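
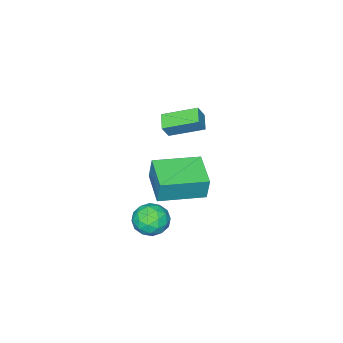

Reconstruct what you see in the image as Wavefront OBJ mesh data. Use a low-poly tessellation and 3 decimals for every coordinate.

v 2.961 3.114 -1.058
v 3.404 3.325 -0.311
v 2.696 1.795 -0.529
v 3.139 2.006 0.218
v 2.354 2.394 0.039
v 2.518 3.21 -0.288
v 3.582 1.91 -0.552
v 3.746 2.726 -0.879
v 3.788 2.581 0.002
v 3.029 2.88 0.367
v 3.071 2.24 -1.207
v 2.312 2.539 -0.842
v 3.206 3.336 -0.731
v 2.894 1.784 -0.109
v 2.433 2.013 -0.214
v 2.693 2.137 0.225
v 2.685 3.268 -0.717
v 2.945 3.392 -0.278
v 2.328 2.844 -0.072
v 3.155 1.728 -0.562
v 3.415 1.852 -0.123
v 3.407 2.983 -1.065
v 3.667 3.107 -0.626
v 3.772 2.276 -0.768
v 3.692 3.022 -0.108
v 3.536 2.246 0.203
v 3.796 2.19 -0.25
v 3.893 2.67 -0.442
v 3.246 3.198 0.107
v 3.09 2.422 0.418
v 2.629 2.651 0.313
v 2.725 3.13 0.12
v 3.471 2.76 0.291
v 3.01 2.698 -1.258
v 2.854 1.922 -0.947
v 3.375 1.99 -0.96
v 3.471 2.469 -1.153
v 2.564 2.874 -1.043
v 2.408 2.098 -0.732
v 2.207 2.45 -0.398
v 2.304 2.93 -0.59
v 2.629 2.36 -1.131
v 0.352 2.749 1.271
v 0.399 2.98 2.479
v 1.281 4.152 0.968
v 1.328 4.383 2.175
v 2.172 1.577 1.425
v 2.219 1.808 2.632
v 3.101 2.98 1.121
v 3.148 3.211 2.329
v -1.88 -1.181 0.25
v -2.464 -1.79 0.59
v -2.918 0.149 0.849
v -3.502 -0.461 1.189
v -1.438 -1.179 1.011
v -2.022 -1.789 1.351
v -2.476 0.15 1.61
v -3.06 -0.459 1.95
f 1 38 17
f 38 12 41
f 17 41 6
f 38 41 17
f 1 17 13
f 17 6 18
f 13 18 2
f 17 18 13
f 1 13 22
f 13 2 23
f 22 23 8
f 13 23 22
f 1 22 34
f 22 8 37
f 34 37 11
f 22 37 34
f 1 34 38
f 34 11 42
f 38 42 12
f 34 42 38
f 2 18 29
f 18 6 32
f 29 32 10
f 18 32 29
f 6 41 19
f 41 12 40
f 19 40 5
f 41 40 19
f 12 42 39
f 42 11 35
f 39 35 3
f 42 35 39
f 11 37 36
f 37 8 24
f 36 24 7
f 37 24 36
f 8 23 28
f 23 2 25
f 28 25 9
f 23 25 28
f 4 30 16
f 30 10 31
f 16 31 5
f 30 31 16
f 4 16 14
f 16 5 15
f 14 15 3
f 16 15 14
f 4 14 21
f 14 3 20
f 21 20 7
f 14 20 21
f 4 21 26
f 21 7 27
f 26 27 9
f 21 27 26
f 4 26 30
f 26 9 33
f 30 33 10
f 26 33 30
f 5 31 19
f 31 10 32
f 19 32 6
f 31 32 19
f 3 15 39
f 15 5 40
f 39 40 12
f 15 40 39
f 7 20 36
f 20 3 35
f 36 35 11
f 20 35 36
f 9 27 28
f 27 7 24
f 28 24 8
f 27 24 28
f 10 33 29
f 33 9 25
f 29 25 2
f 33 25 29
f 44 46 43
f 47 44 43
f 43 46 45
f 45 47 43
f 44 50 46
f 48 44 47
f 48 50 44
f 46 50 45
f 49 47 45
f 45 50 49
f 49 48 47
f 50 48 49
f 52 54 51
f 55 52 51
f 51 54 53
f 53 55 51
f 52 58 54
f 56 52 55
f 56 58 52
f 54 58 53
f 57 55 53
f 53 58 57
f 57 56 55
f 58 56 57



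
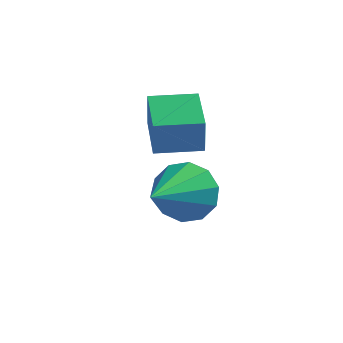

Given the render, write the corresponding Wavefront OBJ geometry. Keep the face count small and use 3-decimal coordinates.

v 1.207 1.251 0.397
v 1.25 1.127 1.257
v 0.738 2.298 0.57
v 0.781 2.174 1.43
v 2.139 1.666 0.41
v 2.182 1.542 1.27
v 1.67 2.713 0.583
v 1.713 2.589 1.443
v 1.597 2.114 -1.199
v 2.013 2.326 -0.599
v 1.323 0.726 -0.521
v 1.568 2.453 -0.519
v 1.134 2.45 -0.699
v 0.877 2.32 -1.07
v 0.895 2.111 -1.49
v 1.181 1.903 -1.799
v 1.626 1.776 -1.879
v 2.06 1.779 -1.7
v 2.317 1.909 -1.329
v 2.299 2.118 -0.909
f 2 4 1
f 5 2 1
f 1 4 3
f 3 5 1
f 2 8 4
f 6 2 5
f 6 8 2
f 4 8 3
f 7 5 3
f 3 8 7
f 7 6 5
f 8 6 7
f 10 9 12
f 10 12 11
f 12 9 13
f 12 13 11
f 13 9 14
f 13 14 11
f 14 9 15
f 14 15 11
f 15 9 16
f 15 16 11
f 16 9 17
f 16 17 11
f 17 9 18
f 17 18 11
f 18 9 19
f 18 19 11
f 19 9 20
f 19 20 11
f 20 9 10
f 20 10 11



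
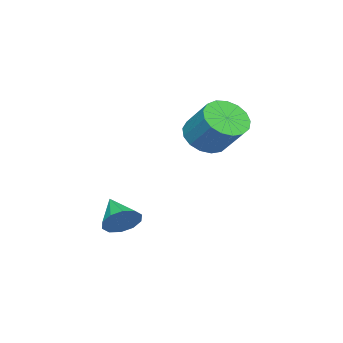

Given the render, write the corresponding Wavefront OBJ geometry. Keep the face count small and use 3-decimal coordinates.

v -0.908 -0.278 0.415
v -0.379 0.281 -0.299
v 0.077 1.497 0.991
v -0.452 0.938 1.705
v -0.843 0.473 -0.316
v -0.387 1.689 0.974
v -1.322 0.493 -0.165
v -0.866 1.709 1.125
v -1.706 0.337 0.119
v -1.25 1.552 1.408
v -1.908 0.039 0.47
v -1.451 1.255 1.76
v -1.88 -0.331 0.809
v -1.424 0.885 2.099
v -1.63 -0.689 1.058
v -1.173 0.527 2.348
v -1.214 -0.952 1.159
v -0.758 0.263 2.449
v -0.728 -1.062 1.09
v -0.272 0.154 2.38
v -0.284 -0.991 0.867
v 0.173 0.224 2.156
v 0.018 -0.757 0.54
v 0.474 0.458 1.829
v 0.107 -0.414 0.184
v 0.563 0.802 1.474
v -0.036 -0.039 -0.119
v 0.42 1.177 1.171
v 2.807 -1.889 -3.407
v 3.146 -1.626 -2.674
v 2.013 -2.971 -2.653
v 2.702 -1.356 -2.754
v 2.299 -1.29 -3.084
v 2.09 -1.453 -3.538
v 2.155 -1.782 -3.941
v 2.469 -2.153 -4.141
v 2.913 -2.423 -4.061
v 3.316 -2.489 -3.731
v 3.525 -2.326 -3.277
v 3.46 -1.996 -2.873
f 2 1 5
f 2 5 3
f 3 5 6
f 3 6 4
f 5 1 7
f 5 7 6
f 6 7 8
f 6 8 4
f 7 1 9
f 7 9 8
f 8 9 10
f 8 10 4
f 9 1 11
f 9 11 10
f 10 11 12
f 10 12 4
f 11 1 13
f 11 13 12
f 12 13 14
f 12 14 4
f 13 1 15
f 13 15 14
f 14 15 16
f 14 16 4
f 15 1 17
f 15 17 16
f 16 17 18
f 16 18 4
f 17 1 19
f 17 19 18
f 18 19 20
f 18 20 4
f 19 1 21
f 19 21 20
f 20 21 22
f 20 22 4
f 21 1 23
f 21 23 22
f 22 23 24
f 22 24 4
f 23 1 25
f 23 25 24
f 24 25 26
f 24 26 4
f 25 1 27
f 25 27 26
f 26 27 28
f 26 28 4
f 27 1 2
f 27 2 28
f 28 2 3
f 28 3 4
f 30 29 32
f 30 32 31
f 32 29 33
f 32 33 31
f 33 29 34
f 33 34 31
f 34 29 35
f 34 35 31
f 35 29 36
f 35 36 31
f 36 29 37
f 36 37 31
f 37 29 38
f 37 38 31
f 38 29 39
f 38 39 31
f 39 29 40
f 39 40 31
f 40 29 30
f 40 30 31



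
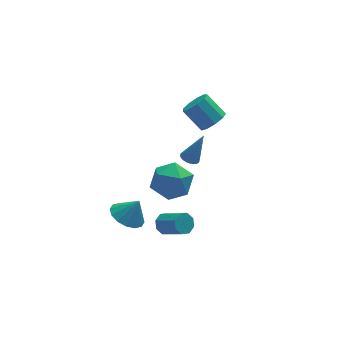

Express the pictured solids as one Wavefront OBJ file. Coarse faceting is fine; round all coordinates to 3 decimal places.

v 1.485 2.508 -1.545
v 1.981 2.332 -1.762
v 2.255 2.492 0.225
v 2.006 2.553 -1.771
v 1.952 2.767 -1.746
v 1.826 2.941 -1.689
v 1.649 3.05 -1.611
v 1.446 3.077 -1.523
v 1.25 3.017 -1.438
v 1.089 2.879 -1.369
v 0.989 2.685 -1.327
v 0.964 2.464 -1.318
v 1.018 2.25 -1.344
v 1.143 2.075 -1.4
v 1.321 1.967 -1.479
v 1.523 1.94 -1.567
v 1.72 2 -1.652
v 1.881 2.138 -1.721
v 2.667 2.132 1.665
v 3.05 1.691 2.283
v 2.295 2.568 3.374
v 1.913 3.008 2.755
v 3.374 2.151 2.137
v 2.619 3.028 3.228
v 3.367 2.602 1.77
v 2.612 3.479 2.861
v 3.033 2.833 1.354
v 2.279 3.71 2.444
v 2.528 2.735 1.083
v 1.773 3.612 2.173
v 2.088 2.355 1.084
v 1.334 3.232 2.175
v 1.919 1.87 1.357
v 1.165 2.747 2.447
v 2.1 1.508 1.774
v 1.346 2.385 2.864
v 2.547 1.437 2.14
v 1.792 2.314 3.23
v -1.731 -3.169 -0.757
v -1.228 -3.192 -1.168
v -0.547 -4.274 -0.274
v -1.049 -4.251 0.137
v -1.164 -2.855 -0.808
v -0.483 -3.937 0.086
v -1.432 -2.701 -0.418
v -0.751 -3.783 0.476
v -1.875 -2.822 -0.227
v -1.194 -3.904 0.667
v -2.233 -3.146 -0.346
v -1.552 -4.228 0.548
v -2.297 -3.483 -0.706
v -1.616 -4.565 0.188
v -2.029 -3.637 -1.096
v -1.348 -4.719 -0.202
v -1.586 -3.516 -1.287
v -0.905 -4.598 -0.393
v -1.839 -3.238 2.786
v -0.962 -3.045 3.596
v -2.298 -4.915 3.684
v -1.421 -4.722 4.494
v -2.405 -4.019 4.488
v -2.121 -2.983 3.934
v -1.139 -4.977 3.346
v -0.855 -3.941 2.792
v -0.529 -4.12 3.942
v -1.312 -3.527 4.648
v -1.948 -4.433 2.632
v -2.731 -3.84 3.338
v -3.125 -1.046 -1.749
v -2.42 -0.402 -2.107
v -2.475 -1.114 -0.591
v -2.786 -0.094 -1.884
v -3.242 -0.041 -1.625
v -3.668 -0.257 -1.398
v -3.948 -0.685 -1.266
v -4.007 -1.209 -1.263
v -3.83 -1.69 -1.391
v -3.465 -1.999 -1.614
v -3.008 -2.052 -1.874
v -2.583 -1.836 -2.1
v -2.303 -1.408 -2.232
v -2.243 -0.883 -2.235
f 2 1 4
f 2 4 3
f 4 1 5
f 4 5 3
f 5 1 6
f 5 6 3
f 6 1 7
f 6 7 3
f 7 1 8
f 7 8 3
f 8 1 9
f 8 9 3
f 9 1 10
f 9 10 3
f 10 1 11
f 10 11 3
f 11 1 12
f 11 12 3
f 12 1 13
f 12 13 3
f 13 1 14
f 13 14 3
f 14 1 15
f 14 15 3
f 15 1 16
f 15 16 3
f 16 1 17
f 16 17 3
f 17 1 18
f 17 18 3
f 18 1 2
f 18 2 3
f 20 19 23
f 20 23 21
f 21 23 24
f 21 24 22
f 23 19 25
f 23 25 24
f 24 25 26
f 24 26 22
f 25 19 27
f 25 27 26
f 26 27 28
f 26 28 22
f 27 19 29
f 27 29 28
f 28 29 30
f 28 30 22
f 29 19 31
f 29 31 30
f 30 31 32
f 30 32 22
f 31 19 33
f 31 33 32
f 32 33 34
f 32 34 22
f 33 19 35
f 33 35 34
f 34 35 36
f 34 36 22
f 35 19 37
f 35 37 36
f 36 37 38
f 36 38 22
f 37 19 20
f 37 20 38
f 38 20 21
f 38 21 22
f 40 39 43
f 40 43 41
f 41 43 44
f 41 44 42
f 43 39 45
f 43 45 44
f 44 45 46
f 44 46 42
f 45 39 47
f 45 47 46
f 46 47 48
f 46 48 42
f 47 39 49
f 47 49 48
f 48 49 50
f 48 50 42
f 49 39 51
f 49 51 50
f 50 51 52
f 50 52 42
f 51 39 53
f 51 53 52
f 52 53 54
f 52 54 42
f 53 39 55
f 53 55 54
f 54 55 56
f 54 56 42
f 55 39 40
f 55 40 56
f 56 40 41
f 56 41 42
f 57 68 62
f 57 62 58
f 57 58 64
f 57 64 67
f 57 67 68
f 58 62 66
f 62 68 61
f 68 67 59
f 67 64 63
f 64 58 65
f 60 66 61
f 60 61 59
f 60 59 63
f 60 63 65
f 60 65 66
f 61 66 62
f 59 61 68
f 63 59 67
f 65 63 64
f 66 65 58
f 70 69 72
f 70 72 71
f 72 69 73
f 72 73 71
f 73 69 74
f 73 74 71
f 74 69 75
f 74 75 71
f 75 69 76
f 75 76 71
f 76 69 77
f 76 77 71
f 77 69 78
f 77 78 71
f 78 69 79
f 78 79 71
f 79 69 80
f 79 80 71
f 80 69 81
f 80 81 71
f 81 69 82
f 81 82 71
f 82 69 70
f 82 70 71



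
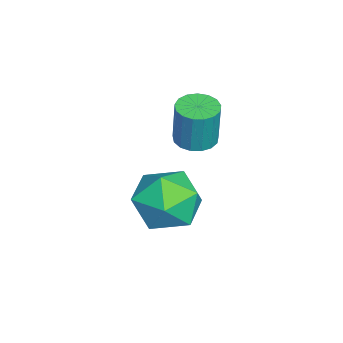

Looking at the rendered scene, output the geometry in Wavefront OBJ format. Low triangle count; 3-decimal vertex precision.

v -1.224 2.695 -0.763
v -0.476 2.648 0.172
v -0.984 0.792 -1.052
v -0.236 0.745 -0.117
v -1.404 0.948 0.06
v -1.552 2.124 0.238
v 0.092 1.316 -1.118
v -0.056 2.492 -0.94
v 0.338 1.795 -0.048
v -0.587 1.568 0.681
v -0.873 1.872 -1.561
v -1.798 1.645 -0.832
v -1.665 2.45 1.681
v -1.228 2.952 1.605
v -1.058 3.033 3.124
v -1.495 2.53 3.199
v -1.512 3.1 1.629
v -1.342 3.181 3.147
v -1.83 3.099 1.665
v -1.661 3.179 3.183
v -2.111 2.949 1.704
v -1.941 3.03 3.222
v -2.29 2.685 1.738
v -2.12 2.766 3.256
v -2.325 2.367 1.759
v -2.155 2.447 3.277
v -2.209 2.068 1.762
v -2.04 2.148 3.28
v -1.969 1.856 1.746
v -1.799 1.937 3.265
v -1.659 1.781 1.716
v -1.489 1.861 3.234
v -1.35 1.858 1.677
v -1.18 1.939 3.196
v -1.113 2.071 1.639
v -0.944 2.152 3.158
v -1.003 2.371 1.611
v -0.833 2.452 3.129
v -1.044 2.689 1.599
v -0.875 2.77 3.117
f 1 12 6
f 1 6 2
f 1 2 8
f 1 8 11
f 1 11 12
f 2 6 10
f 6 12 5
f 12 11 3
f 11 8 7
f 8 2 9
f 4 10 5
f 4 5 3
f 4 3 7
f 4 7 9
f 4 9 10
f 5 10 6
f 3 5 12
f 7 3 11
f 9 7 8
f 10 9 2
f 14 13 17
f 14 17 15
f 15 17 18
f 15 18 16
f 17 13 19
f 17 19 18
f 18 19 20
f 18 20 16
f 19 13 21
f 19 21 20
f 20 21 22
f 20 22 16
f 21 13 23
f 21 23 22
f 22 23 24
f 22 24 16
f 23 13 25
f 23 25 24
f 24 25 26
f 24 26 16
f 25 13 27
f 25 27 26
f 26 27 28
f 26 28 16
f 27 13 29
f 27 29 28
f 28 29 30
f 28 30 16
f 29 13 31
f 29 31 30
f 30 31 32
f 30 32 16
f 31 13 33
f 31 33 32
f 32 33 34
f 32 34 16
f 33 13 35
f 33 35 34
f 34 35 36
f 34 36 16
f 35 13 37
f 35 37 36
f 36 37 38
f 36 38 16
f 37 13 39
f 37 39 38
f 38 39 40
f 38 40 16
f 39 13 14
f 39 14 40
f 40 14 15
f 40 15 16



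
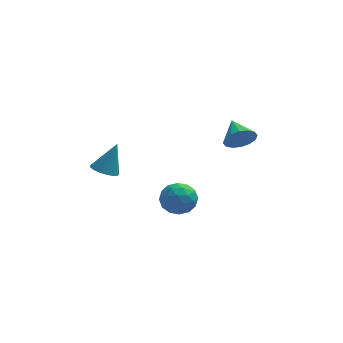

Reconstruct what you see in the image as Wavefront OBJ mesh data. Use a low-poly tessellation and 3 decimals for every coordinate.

v -3.785 -3.765 2.852
v -3.313 -4.423 2.879
v -3.115 -3.215 4.508
v -3.092 -4.158 2.702
v -3.031 -3.803 2.559
v -3.142 -3.439 2.483
v -3.4 -3.15 2.492
v -3.747 -3.002 2.583
v -4.102 -3.029 2.735
v -4.385 -3.225 2.914
v -4.53 -3.544 3.079
v -4.505 -3.914 3.192
v -4.314 -4.25 3.227
v -4.003 -4.475 3.175
v -3.641 -4.537 3.05
v 0.147 -0.048 -1.23
v 0.741 -0.515 -2.049
v -0.521 -1.665 -0.791
v 0.073 -2.132 -1.61
v 0.59 -1.718 -0.714
v 1.003 -0.719 -0.985
v -0.783 -1.461 -1.855
v -0.37 -0.462 -2.126
v 0.166 -1.389 -2.436
v 1.014 -1.548 -1.73
v -0.794 -0.632 -1.11
v 0.054 -0.791 -0.404
v 0.502 -0.14 -1.678
v -0.282 -2.04 -1.162
v 0.022 -1.797 -0.635
v 0.37 -2.072 -1.117
v 0.656 -0.259 -1.052
v 1.005 -0.534 -1.534
v 0.917 -1.241 -0.749
v -0.785 -1.646 -1.306
v -0.436 -1.921 -1.788
v -0.15 -0.108 -1.723
v 0.198 -0.383 -2.205
v -0.697 -0.939 -2.091
v 0.514 -0.928 -2.387
v 0.121 -1.878 -2.129
v -0.382 -1.484 -2.273
v -0.139 -0.896 -2.432
v 1.012 -1.021 -1.972
v 0.62 -1.971 -1.714
v 0.924 -1.728 -1.187
v 1.166 -1.141 -1.347
v 0.675 -1.534 -2.199
v -0.4 -0.209 -1.126
v -0.792 -1.159 -0.868
v -0.946 -1.039 -1.493
v -0.704 -0.452 -1.653
v 0.099 -0.302 -0.711
v -0.294 -1.252 -0.453
v 0.359 -1.284 -0.408
v 0.602 -0.696 -0.567
v -0.455 -0.646 -0.641
v 3.532 1.319 1.717
v 4.079 1.761 1.02
v 3.128 2.741 2.303
v 3.612 1.714 0.813
v 3.125 1.561 0.848
v 2.746 1.343 1.116
v 2.578 1.119 1.545
v 2.665 0.948 2.02
v 2.985 0.877 2.414
v 3.452 0.924 2.622
v 3.939 1.077 2.587
v 4.318 1.295 2.319
v 4.486 1.519 1.89
v 4.399 1.69 1.414
f 2 1 4
f 2 4 3
f 4 1 5
f 4 5 3
f 5 1 6
f 5 6 3
f 6 1 7
f 6 7 3
f 7 1 8
f 7 8 3
f 8 1 9
f 8 9 3
f 9 1 10
f 9 10 3
f 10 1 11
f 10 11 3
f 11 1 12
f 11 12 3
f 12 1 13
f 12 13 3
f 13 1 14
f 13 14 3
f 14 1 15
f 14 15 3
f 15 1 2
f 15 2 3
f 16 53 32
f 53 27 56
f 32 56 21
f 53 56 32
f 16 32 28
f 32 21 33
f 28 33 17
f 32 33 28
f 16 28 37
f 28 17 38
f 37 38 23
f 28 38 37
f 16 37 49
f 37 23 52
f 49 52 26
f 37 52 49
f 16 49 53
f 49 26 57
f 53 57 27
f 49 57 53
f 17 33 44
f 33 21 47
f 44 47 25
f 33 47 44
f 21 56 34
f 56 27 55
f 34 55 20
f 56 55 34
f 27 57 54
f 57 26 50
f 54 50 18
f 57 50 54
f 26 52 51
f 52 23 39
f 51 39 22
f 52 39 51
f 23 38 43
f 38 17 40
f 43 40 24
f 38 40 43
f 19 45 31
f 45 25 46
f 31 46 20
f 45 46 31
f 19 31 29
f 31 20 30
f 29 30 18
f 31 30 29
f 19 29 36
f 29 18 35
f 36 35 22
f 29 35 36
f 19 36 41
f 36 22 42
f 41 42 24
f 36 42 41
f 19 41 45
f 41 24 48
f 45 48 25
f 41 48 45
f 20 46 34
f 46 25 47
f 34 47 21
f 46 47 34
f 18 30 54
f 30 20 55
f 54 55 27
f 30 55 54
f 22 35 51
f 35 18 50
f 51 50 26
f 35 50 51
f 24 42 43
f 42 22 39
f 43 39 23
f 42 39 43
f 25 48 44
f 48 24 40
f 44 40 17
f 48 40 44
f 59 58 61
f 59 61 60
f 61 58 62
f 61 62 60
f 62 58 63
f 62 63 60
f 63 58 64
f 63 64 60
f 64 58 65
f 64 65 60
f 65 58 66
f 65 66 60
f 66 58 67
f 66 67 60
f 67 58 68
f 67 68 60
f 68 58 69
f 68 69 60
f 69 58 70
f 69 70 60
f 70 58 71
f 70 71 60
f 71 58 59
f 71 59 60



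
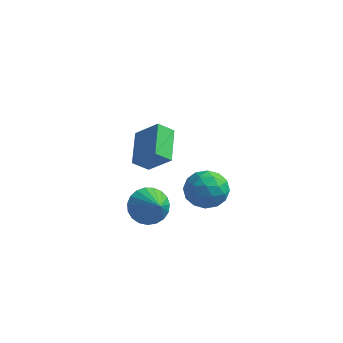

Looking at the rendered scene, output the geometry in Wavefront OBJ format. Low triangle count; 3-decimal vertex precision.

v -1.417 -4.457 2.075
v -0.416 -4.512 2.964
v -1.913 -3.034 2.723
v -0.912 -3.089 3.612
v -0.908 -4.031 1.528
v 0.093 -4.086 2.417
v -1.404 -2.608 2.176
v -0.403 -2.663 3.065
v -1.506 -2.737 -1.843
v -0.832 -2.128 -1.991
v -0.654 -3.483 -1.037
v -1.002 -1.985 -1.68
v -1.258 -1.972 -1.396
v -1.558 -2.091 -1.19
v -1.848 -2.322 -1.097
v -2.079 -2.624 -1.132
v -2.212 -2.947 -1.291
v -2.222 -3.232 -1.545
v -2.108 -3.433 -1.851
v -1.89 -3.512 -2.155
v -1.606 -3.458 -2.405
v -1.305 -3.279 -2.558
v -1.038 -3.007 -2.588
v -0.852 -2.687 -2.488
v -0.78 -2.376 -2.277
v -0.331 0.735 -2.051
v 0.279 0.508 -2.836
v -0.319 -0.848 -1.584
v 0.291 -1.075 -2.369
v 0.645 -0.515 -1.594
v 0.638 0.463 -1.883
v -0.678 -0.803 -2.537
v -0.685 0.175 -2.826
v 0.064 -0.443 -3.137
v 0.882 -0.265 -2.554
v -0.922 -0.075 -1.866
v -0.104 0.103 -1.283
v -0.027 0.76 -2.485
v -0.013 -1.1 -1.935
v 0.195 -0.771 -1.48
v 0.554 -0.905 -1.941
v 0.184 0.734 -1.924
v 0.542 0.601 -2.386
v 0.758 -0 -1.656
v -0.582 -0.941 -2.034
v -0.224 -1.074 -2.496
v -0.594 0.565 -2.479
v -0.235 0.431 -2.94
v -0.798 -0.34 -2.764
v 0.205 0.068 -3.123
v 0.212 -0.862 -2.848
v -0.357 -0.703 -2.947
v -0.361 -0.128 -3.117
v 0.686 0.173 -2.78
v 0.693 -0.758 -2.506
v 0.901 -0.428 -2.05
v 0.897 0.147 -2.22
v 0.56 -0.386 -2.957
v -0.733 0.418 -1.914
v -0.726 -0.513 -1.64
v -0.937 -0.487 -2.2
v -0.941 0.088 -2.37
v -0.252 0.522 -1.572
v -0.245 -0.408 -1.297
v 0.321 -0.212 -1.303
v 0.317 0.363 -1.473
v -0.6 0.046 -1.463
f 2 4 1
f 5 2 1
f 1 4 3
f 3 5 1
f 2 8 4
f 6 2 5
f 6 8 2
f 4 8 3
f 7 5 3
f 3 8 7
f 7 6 5
f 8 6 7
f 10 9 12
f 10 12 11
f 12 9 13
f 12 13 11
f 13 9 14
f 13 14 11
f 14 9 15
f 14 15 11
f 15 9 16
f 15 16 11
f 16 9 17
f 16 17 11
f 17 9 18
f 17 18 11
f 18 9 19
f 18 19 11
f 19 9 20
f 19 20 11
f 20 9 21
f 20 21 11
f 21 9 22
f 21 22 11
f 22 9 23
f 22 23 11
f 23 9 24
f 23 24 11
f 24 9 25
f 24 25 11
f 25 9 10
f 25 10 11
f 26 63 42
f 63 37 66
f 42 66 31
f 63 66 42
f 26 42 38
f 42 31 43
f 38 43 27
f 42 43 38
f 26 38 47
f 38 27 48
f 47 48 33
f 38 48 47
f 26 47 59
f 47 33 62
f 59 62 36
f 47 62 59
f 26 59 63
f 59 36 67
f 63 67 37
f 59 67 63
f 27 43 54
f 43 31 57
f 54 57 35
f 43 57 54
f 31 66 44
f 66 37 65
f 44 65 30
f 66 65 44
f 37 67 64
f 67 36 60
f 64 60 28
f 67 60 64
f 36 62 61
f 62 33 49
f 61 49 32
f 62 49 61
f 33 48 53
f 48 27 50
f 53 50 34
f 48 50 53
f 29 55 41
f 55 35 56
f 41 56 30
f 55 56 41
f 29 41 39
f 41 30 40
f 39 40 28
f 41 40 39
f 29 39 46
f 39 28 45
f 46 45 32
f 39 45 46
f 29 46 51
f 46 32 52
f 51 52 34
f 46 52 51
f 29 51 55
f 51 34 58
f 55 58 35
f 51 58 55
f 30 56 44
f 56 35 57
f 44 57 31
f 56 57 44
f 28 40 64
f 40 30 65
f 64 65 37
f 40 65 64
f 32 45 61
f 45 28 60
f 61 60 36
f 45 60 61
f 34 52 53
f 52 32 49
f 53 49 33
f 52 49 53
f 35 58 54
f 58 34 50
f 54 50 27
f 58 50 54



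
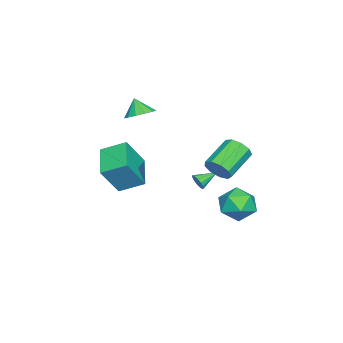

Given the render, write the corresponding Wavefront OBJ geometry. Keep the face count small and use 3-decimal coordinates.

v -1.077 -2.964 -2.01
v -2.956 -3.684 -1.309
v -1.369 -1.529 -1.319
v -3.248 -2.248 -0.618
v -0.132 -3.652 -0.182
v -2.011 -4.371 0.519
v -0.424 -2.216 0.509
v -2.303 -2.936 1.21
v -3.68 -2.632 2.75
v -2.817 -2.597 3.094
v -4.06 -3.128 3.75
v -3.048 -2.147 3.229
v -3.48 -1.851 3.213
v -3.976 -1.802 3.049
v -4.377 -2.017 2.79
v -4.558 -2.427 2.519
v -4.46 -2.902 2.32
v -4.114 -3.291 2.258
v -3.631 -3.471 2.352
v -3.163 -3.384 2.572
v -2.86 -3.058 2.849
v 0.822 3.284 1.832
v 1.279 3.584 2.483
v -0.385 4.176 3.379
v -0.842 3.876 2.728
v 1.21 3.998 2.081
v -0.454 4.59 2.976
v 0.959 4.078 1.562
v -0.705 4.67 2.458
v 0.644 3.787 1.17
v -1.02 4.378 2.066
v 0.412 3.26 1.088
v -1.251 3.852 1.983
v 0.372 2.744 1.354
v -1.291 3.336 2.249
v 0.542 2.481 1.844
v -1.121 3.073 2.739
v 0.843 2.594 2.328
v -0.82 3.186 3.224
v 1.134 3.03 2.581
v -0.53 3.621 3.476
v -2.059 1.246 -1.04
v -1.744 1.342 -0.6
v -2.921 2.054 -0.6
v -1.66 1.549 -0.814
v -1.702 1.66 -1.1
v -1.858 1.64 -1.368
v -2.078 1.495 -1.531
v -2.291 1.27 -1.538
v -2.432 1.039 -1.388
v -2.454 0.873 -1.127
v -2.35 0.826 -0.838
v -2.155 0.912 -0.614
v -1.929 1.105 -0.525
v -2.129 4.583 -2.712
v -1.622 3.721 -3.392
v -2.778 3.219 -1.468
v -2.271 2.357 -2.148
v -1.574 3.127 -1.528
v -1.173 3.97 -2.297
v -3.227 2.97 -2.563
v -2.826 3.813 -3.332
v -2.301 2.724 -3.3
v -1.279 2.821 -2.66
v -3.121 4.119 -2.2
v -2.099 4.216 -1.56
f 2 4 1
f 5 2 1
f 1 4 3
f 3 5 1
f 2 8 4
f 6 2 5
f 6 8 2
f 4 8 3
f 7 5 3
f 3 8 7
f 7 6 5
f 8 6 7
f 10 9 12
f 10 12 11
f 12 9 13
f 12 13 11
f 13 9 14
f 13 14 11
f 14 9 15
f 14 15 11
f 15 9 16
f 15 16 11
f 16 9 17
f 16 17 11
f 17 9 18
f 17 18 11
f 18 9 19
f 18 19 11
f 19 9 20
f 19 20 11
f 20 9 21
f 20 21 11
f 21 9 10
f 21 10 11
f 23 22 26
f 23 26 24
f 24 26 27
f 24 27 25
f 26 22 28
f 26 28 27
f 27 28 29
f 27 29 25
f 28 22 30
f 28 30 29
f 29 30 31
f 29 31 25
f 30 22 32
f 30 32 31
f 31 32 33
f 31 33 25
f 32 22 34
f 32 34 33
f 33 34 35
f 33 35 25
f 34 22 36
f 34 36 35
f 35 36 37
f 35 37 25
f 36 22 38
f 36 38 37
f 37 38 39
f 37 39 25
f 38 22 40
f 38 40 39
f 39 40 41
f 39 41 25
f 40 22 23
f 40 23 41
f 41 23 24
f 41 24 25
f 43 42 45
f 43 45 44
f 45 42 46
f 45 46 44
f 46 42 47
f 46 47 44
f 47 42 48
f 47 48 44
f 48 42 49
f 48 49 44
f 49 42 50
f 49 50 44
f 50 42 51
f 50 51 44
f 51 42 52
f 51 52 44
f 52 42 53
f 52 53 44
f 53 42 54
f 53 54 44
f 54 42 43
f 54 43 44
f 55 66 60
f 55 60 56
f 55 56 62
f 55 62 65
f 55 65 66
f 56 60 64
f 60 66 59
f 66 65 57
f 65 62 61
f 62 56 63
f 58 64 59
f 58 59 57
f 58 57 61
f 58 61 63
f 58 63 64
f 59 64 60
f 57 59 66
f 61 57 65
f 63 61 62
f 64 63 56



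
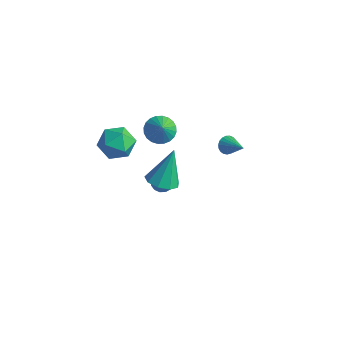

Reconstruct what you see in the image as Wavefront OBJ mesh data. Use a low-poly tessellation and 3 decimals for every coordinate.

v -1.319 -0.056 -3.545
v -0.857 0.262 -3.65
v -0.38 -0.107 -2.659
v -0.841 -0.424 -2.555
v -1.038 0.438 -3.497
v -0.56 0.069 -2.506
v -1.294 0.482 -3.357
v -0.816 0.113 -2.366
v -1.556 0.382 -3.268
v -1.079 0.013 -2.277
v -1.756 0.165 -3.253
v -1.278 -0.204 -2.262
v -1.838 -0.112 -3.316
v -1.36 -0.481 -2.326
v -1.78 -0.373 -3.441
v -1.303 -0.742 -2.45
v -1.6 -0.549 -3.594
v -1.122 -0.918 -2.603
v -1.344 -0.593 -3.734
v -0.866 -0.962 -2.743
v -1.081 -0.493 -3.823
v -0.604 -0.862 -2.832
v -0.882 -0.276 -3.838
v -0.404 -0.645 -2.847
v -0.8 0.001 -3.774
v -0.322 -0.368 -2.784
v -3.185 -1.839 0.573
v -2.559 -1.388 1.24
v -2.041 -2.992 0.28
v -1.415 -2.541 0.947
v -2.259 -3.01 1.276
v -2.966 -2.298 1.457
v -1.634 -2.082 0.063
v -2.341 -1.37 0.244
v -1.601 -1.538 0.925
v -1.987 -2.112 1.675
v -2.613 -2.268 -0.155
v -2.999 -2.842 0.595
v 1.679 -3.328 1.464
v 2.445 -3.64 1.61
v 1.681 -2.492 3.236
v 2.487 -3.122 1.365
v 2.151 -2.7 1.167
v 1.594 -2.573 1.107
v 1.077 -2.799 1.214
v 0.841 -3.273 1.438
v 0.998 -3.773 1.674
v 1.473 -4.065 1.812
v 2.045 -4.012 1.786
v -2.29 0.875 -0.529
v -1.732 0.555 -1.037
v -1.73 0.425 0.369
v -1.603 0.841 -0.975
v -1.579 1.132 -0.844
v -1.663 1.384 -0.666
v -1.842 1.558 -0.467
v -2.09 1.629 -0.277
v -2.368 1.584 -0.125
v -2.635 1.432 -0.035
v -2.849 1.194 -0.02
v -2.978 0.908 -0.083
v -3.002 0.617 -0.213
v -2.918 0.365 -0.392
v -2.739 0.191 -0.591
v -2.491 0.121 -0.781
v -2.213 0.165 -0.933
v -1.946 0.318 -1.023
v 3.382 -0.71 3.433
v 3.584 -0.96 3.036
v 4.498 -0.91 4.127
v 3.643 -0.76 2.998
v 3.658 -0.552 3.034
v 3.625 -0.371 3.14
v 3.549 -0.248 3.296
v 3.445 -0.206 3.476
v 3.33 -0.251 3.648
v 3.224 -0.375 3.783
v 3.145 -0.557 3.858
v 3.107 -0.766 3.859
v 3.116 -0.965 3.786
v 3.172 -1.12 3.652
v 3.264 -1.204 3.481
v 3.376 -1.203 3.301
v 3.489 -1.116 3.143
f 2 1 5
f 2 5 3
f 3 5 6
f 3 6 4
f 5 1 7
f 5 7 6
f 6 7 8
f 6 8 4
f 7 1 9
f 7 9 8
f 8 9 10
f 8 10 4
f 9 1 11
f 9 11 10
f 10 11 12
f 10 12 4
f 11 1 13
f 11 13 12
f 12 13 14
f 12 14 4
f 13 1 15
f 13 15 14
f 14 15 16
f 14 16 4
f 15 1 17
f 15 17 16
f 16 17 18
f 16 18 4
f 17 1 19
f 17 19 18
f 18 19 20
f 18 20 4
f 19 1 21
f 19 21 20
f 20 21 22
f 20 22 4
f 21 1 23
f 21 23 22
f 22 23 24
f 22 24 4
f 23 1 25
f 23 25 24
f 24 25 26
f 24 26 4
f 25 1 2
f 25 2 26
f 26 2 3
f 26 3 4
f 27 38 32
f 27 32 28
f 27 28 34
f 27 34 37
f 27 37 38
f 28 32 36
f 32 38 31
f 38 37 29
f 37 34 33
f 34 28 35
f 30 36 31
f 30 31 29
f 30 29 33
f 30 33 35
f 30 35 36
f 31 36 32
f 29 31 38
f 33 29 37
f 35 33 34
f 36 35 28
f 40 39 42
f 40 42 41
f 42 39 43
f 42 43 41
f 43 39 44
f 43 44 41
f 44 39 45
f 44 45 41
f 45 39 46
f 45 46 41
f 46 39 47
f 46 47 41
f 47 39 48
f 47 48 41
f 48 39 49
f 48 49 41
f 49 39 40
f 49 40 41
f 51 50 53
f 51 53 52
f 53 50 54
f 53 54 52
f 54 50 55
f 54 55 52
f 55 50 56
f 55 56 52
f 56 50 57
f 56 57 52
f 57 50 58
f 57 58 52
f 58 50 59
f 58 59 52
f 59 50 60
f 59 60 52
f 60 50 61
f 60 61 52
f 61 50 62
f 61 62 52
f 62 50 63
f 62 63 52
f 63 50 64
f 63 64 52
f 64 50 65
f 64 65 52
f 65 50 66
f 65 66 52
f 66 50 67
f 66 67 52
f 67 50 51
f 67 51 52
f 69 68 71
f 69 71 70
f 71 68 72
f 71 72 70
f 72 68 73
f 72 73 70
f 73 68 74
f 73 74 70
f 74 68 75
f 74 75 70
f 75 68 76
f 75 76 70
f 76 68 77
f 76 77 70
f 77 68 78
f 77 78 70
f 78 68 79
f 78 79 70
f 79 68 80
f 79 80 70
f 80 68 81
f 80 81 70
f 81 68 82
f 81 82 70
f 82 68 83
f 82 83 70
f 83 68 84
f 83 84 70
f 84 68 69
f 84 69 70



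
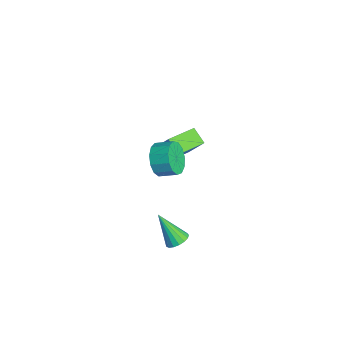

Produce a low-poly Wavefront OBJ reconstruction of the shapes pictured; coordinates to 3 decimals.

v 1.991 -0.932 3.157
v 2.3 -1.455 3.964
v 2.757 -0.592 4.349
v 2.449 -0.068 3.543
v 2.714 -1.501 3.575
v 3.171 -0.637 3.961
v 2.898 -1.365 3.054
v 3.355 -0.502 3.44
v 2.794 -1.092 2.566
v 3.251 -0.229 2.951
v 2.436 -0.768 2.265
v 2.893 0.095 2.65
v 1.936 -0.496 2.248
v 2.393 0.367 2.633
v 1.454 -0.362 2.519
v 1.911 0.501 2.904
v 1.143 -0.409 2.993
v 1.6 0.454 3.379
v 1.101 -0.622 3.519
v 1.558 0.242 3.905
v 1.342 -0.933 3.931
v 1.799 -0.07 4.316
v 1.789 -1.243 4.096
v 2.246 -0.38 4.482
v 2.276 0.021 -3.997
v 2.573 0.516 -3.6
v 1.444 -0.821 -2.323
v 2.276 0.646 -3.683
v 1.978 0.634 -3.837
v 1.749 0.481 -4.027
v 1.641 0.223 -4.211
v 1.678 -0.082 -4.346
v 1.852 -0.363 -4.401
v 2.123 -0.556 -4.363
v 2.429 -0.617 -4.241
v 2.701 -0.532 -4.064
v 2.874 -0.32 -3.871
v 2.911 -0.03 -3.707
v 2.802 0.271 -3.609
v -1.764 0.234 -1.255
v -2.6 -0.125 -0.637
v -2.713 1.894 -1.577
v -3.55 1.536 -0.96
v -1.03 0.924 0.14
v -1.867 0.566 0.757
v -1.98 2.585 -0.183
v -2.816 2.226 0.435
f 2 1 5
f 2 5 3
f 3 5 6
f 3 6 4
f 5 1 7
f 5 7 6
f 6 7 8
f 6 8 4
f 7 1 9
f 7 9 8
f 8 9 10
f 8 10 4
f 9 1 11
f 9 11 10
f 10 11 12
f 10 12 4
f 11 1 13
f 11 13 12
f 12 13 14
f 12 14 4
f 13 1 15
f 13 15 14
f 14 15 16
f 14 16 4
f 15 1 17
f 15 17 16
f 16 17 18
f 16 18 4
f 17 1 19
f 17 19 18
f 18 19 20
f 18 20 4
f 19 1 21
f 19 21 20
f 20 21 22
f 20 22 4
f 21 1 23
f 21 23 22
f 22 23 24
f 22 24 4
f 23 1 2
f 23 2 24
f 24 2 3
f 24 3 4
f 26 25 28
f 26 28 27
f 28 25 29
f 28 29 27
f 29 25 30
f 29 30 27
f 30 25 31
f 30 31 27
f 31 25 32
f 31 32 27
f 32 25 33
f 32 33 27
f 33 25 34
f 33 34 27
f 34 25 35
f 34 35 27
f 35 25 36
f 35 36 27
f 36 25 37
f 36 37 27
f 37 25 38
f 37 38 27
f 38 25 39
f 38 39 27
f 39 25 26
f 39 26 27
f 41 43 40
f 44 41 40
f 40 43 42
f 42 44 40
f 41 47 43
f 45 41 44
f 45 47 41
f 43 47 42
f 46 44 42
f 42 47 46
f 46 45 44
f 47 45 46



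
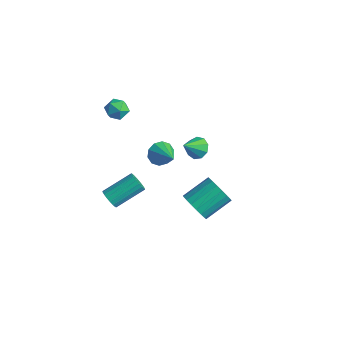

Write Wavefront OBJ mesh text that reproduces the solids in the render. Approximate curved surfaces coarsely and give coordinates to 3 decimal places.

v 0.373 2.79 0.343
v 1.129 2.891 0.448
v 0.387 1.73 1.257
v 0.859 3.184 0.792
v 0.362 3.293 0.927
v -0.131 3.167 0.788
v -0.387 2.864 0.442
v -0.289 2.528 0.049
v 0.12 2.314 -0.206
v 0.646 2.323 -0.204
v 1.045 2.551 0.054
v -2.683 0.036 3.887
v -2.401 -0.334 3.251
v -2.679 -1.066 4.529
v -2.397 -1.436 3.893
v -1.943 -0.924 4.285
v -1.946 -0.243 3.888
v -3.134 -1.157 3.892
v -3.137 -0.476 3.495
v -2.68 -1.071 3.253
v -1.944 -0.927 3.496
v -3.136 -0.473 4.284
v -2.4 -0.329 4.527
v -3.215 2.958 -3.039
v -2.782 3.111 -3.778
v -1.605 2.642 -2.161
v -2.833 3.578 -3.515
v -3.03 3.808 -3.071
v -3.297 3.714 -2.614
v -3.533 3.331 -2.32
v -3.648 2.806 -2.3
v -3.597 2.339 -2.562
v -3.4 2.109 -3.006
v -3.132 2.203 -3.463
v -2.896 2.586 -3.757
v 3.535 -0.019 -0.962
v 4.098 0.304 -1.71
v 4.347 1.921 -0.826
v 3.785 1.599 -0.078
v 3.693 0.431 -1.83
v 3.942 2.049 -0.945
v 3.257 0.47 -1.777
v 3.506 2.087 -0.893
v 2.877 0.411 -1.563
v 3.126 2.029 -0.679
v 2.626 0.268 -1.23
v 2.876 1.885 -0.346
v 2.556 0.068 -0.844
v 2.805 1.685 0.04
v 2.68 -0.15 -0.481
v 2.929 1.467 0.403
v 2.973 -0.341 -0.214
v 3.222 1.276 0.67
v 3.378 -0.469 -0.095
v 3.627 1.149 0.79
v 3.814 -0.507 -0.147
v 4.063 1.11 0.737
v 4.194 -0.449 -0.361
v 4.443 1.169 0.523
v 4.444 -0.305 -0.694
v 4.694 1.312 0.19
v 4.515 -0.105 -1.08
v 4.764 1.512 -0.196
v 4.391 0.113 -1.443
v 4.64 1.73 -0.559
v -2.669 -1.312 -4.382
v -2.425 -1.662 -3.852
v -1.967 0.123 -2.888
v -2.211 0.472 -3.418
v -2.182 -1.629 -4.029
v -1.723 0.156 -3.064
v -2.035 -1.533 -4.276
v -1.577 0.252 -3.311
v -2.014 -1.394 -4.543
v -1.555 0.391 -3.579
v -2.122 -1.238 -4.779
v -1.664 0.547 -3.815
v -2.339 -1.098 -4.937
v -1.881 0.687 -3.972
v -2.621 -0.999 -4.984
v -2.163 0.785 -4.019
v -2.913 -0.963 -4.912
v -2.455 0.822 -3.948
v -3.157 -0.996 -4.736
v -2.698 0.789 -3.771
v -3.303 -1.092 -4.489
v -2.845 0.693 -3.524
v -3.325 -1.231 -4.221
v -2.866 0.554 -3.257
v -3.216 -1.387 -3.985
v -2.758 0.398 -3.021
v -2.999 -1.527 -3.828
v -2.541 0.258 -2.863
v -2.717 -1.625 -3.781
v -2.259 0.159 -2.816
f 2 1 4
f 2 4 3
f 4 1 5
f 4 5 3
f 5 1 6
f 5 6 3
f 6 1 7
f 6 7 3
f 7 1 8
f 7 8 3
f 8 1 9
f 8 9 3
f 9 1 10
f 9 10 3
f 10 1 11
f 10 11 3
f 11 1 2
f 11 2 3
f 12 23 17
f 12 17 13
f 12 13 19
f 12 19 22
f 12 22 23
f 13 17 21
f 17 23 16
f 23 22 14
f 22 19 18
f 19 13 20
f 15 21 16
f 15 16 14
f 15 14 18
f 15 18 20
f 15 20 21
f 16 21 17
f 14 16 23
f 18 14 22
f 20 18 19
f 21 20 13
f 25 24 27
f 25 27 26
f 27 24 28
f 27 28 26
f 28 24 29
f 28 29 26
f 29 24 30
f 29 30 26
f 30 24 31
f 30 31 26
f 31 24 32
f 31 32 26
f 32 24 33
f 32 33 26
f 33 24 34
f 33 34 26
f 34 24 35
f 34 35 26
f 35 24 25
f 35 25 26
f 37 36 40
f 37 40 38
f 38 40 41
f 38 41 39
f 40 36 42
f 40 42 41
f 41 42 43
f 41 43 39
f 42 36 44
f 42 44 43
f 43 44 45
f 43 45 39
f 44 36 46
f 44 46 45
f 45 46 47
f 45 47 39
f 46 36 48
f 46 48 47
f 47 48 49
f 47 49 39
f 48 36 50
f 48 50 49
f 49 50 51
f 49 51 39
f 50 36 52
f 50 52 51
f 51 52 53
f 51 53 39
f 52 36 54
f 52 54 53
f 53 54 55
f 53 55 39
f 54 36 56
f 54 56 55
f 55 56 57
f 55 57 39
f 56 36 58
f 56 58 57
f 57 58 59
f 57 59 39
f 58 36 60
f 58 60 59
f 59 60 61
f 59 61 39
f 60 36 62
f 60 62 61
f 61 62 63
f 61 63 39
f 62 36 64
f 62 64 63
f 63 64 65
f 63 65 39
f 64 36 37
f 64 37 65
f 65 37 38
f 65 38 39
f 67 66 70
f 67 70 68
f 68 70 71
f 68 71 69
f 70 66 72
f 70 72 71
f 71 72 73
f 71 73 69
f 72 66 74
f 72 74 73
f 73 74 75
f 73 75 69
f 74 66 76
f 74 76 75
f 75 76 77
f 75 77 69
f 76 66 78
f 76 78 77
f 77 78 79
f 77 79 69
f 78 66 80
f 78 80 79
f 79 80 81
f 79 81 69
f 80 66 82
f 80 82 81
f 81 82 83
f 81 83 69
f 82 66 84
f 82 84 83
f 83 84 85
f 83 85 69
f 84 66 86
f 84 86 85
f 85 86 87
f 85 87 69
f 86 66 88
f 86 88 87
f 87 88 89
f 87 89 69
f 88 66 90
f 88 90 89
f 89 90 91
f 89 91 69
f 90 66 92
f 90 92 91
f 91 92 93
f 91 93 69
f 92 66 94
f 92 94 93
f 93 94 95
f 93 95 69
f 94 66 67
f 94 67 95
f 95 67 68
f 95 68 69



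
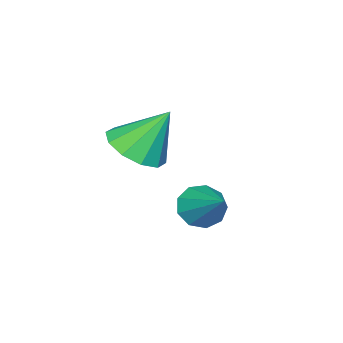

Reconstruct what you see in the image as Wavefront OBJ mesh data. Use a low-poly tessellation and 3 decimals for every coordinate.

v 1.072 1.983 -0.906
v 1.431 1.54 -0.616
v 1.728 3.097 -0.014
v 1.641 1.697 -0.967
v 1.584 1.988 -1.289
v 1.288 2.277 -1.432
v 0.89 2.429 -1.328
v 0.578 2.372 -1.027
v 0.496 2.133 -0.669
v 0.684 1.825 -0.422
v 1.053 1.59 -0.401
v 0.93 -0.081 0.339
v 1.528 0.54 0.22
v 0.47 0.601 1.581
v 1.078 0.693 -0.031
v 0.571 0.551 -0.14
v 0.201 0.167 -0.067
v 0.11 -0.311 0.161
v 0.332 -0.701 0.457
v 0.782 -0.854 0.708
v 1.289 -0.712 0.818
v 1.659 -0.328 0.744
v 1.75 0.15 0.516
f 2 1 4
f 2 4 3
f 4 1 5
f 4 5 3
f 5 1 6
f 5 6 3
f 6 1 7
f 6 7 3
f 7 1 8
f 7 8 3
f 8 1 9
f 8 9 3
f 9 1 10
f 9 10 3
f 10 1 11
f 10 11 3
f 11 1 2
f 11 2 3
f 13 12 15
f 13 15 14
f 15 12 16
f 15 16 14
f 16 12 17
f 16 17 14
f 17 12 18
f 17 18 14
f 18 12 19
f 18 19 14
f 19 12 20
f 19 20 14
f 20 12 21
f 20 21 14
f 21 12 22
f 21 22 14
f 22 12 23
f 22 23 14
f 23 12 13
f 23 13 14



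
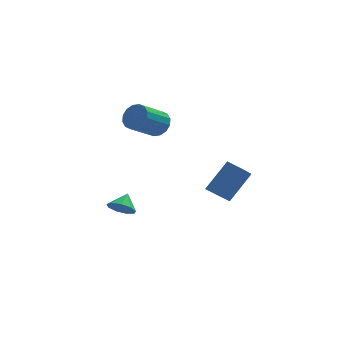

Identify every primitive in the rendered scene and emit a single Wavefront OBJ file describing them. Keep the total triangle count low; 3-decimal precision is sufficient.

v 0.252 4.309 0.976
v 0.869 4.023 1.451
v -0.335 3.104 2.46
v -0.952 3.391 1.984
v 0.746 4.389 1.638
v -0.458 3.471 2.647
v 0.491 4.735 1.647
v -0.714 3.816 2.656
v 0.171 4.966 1.477
v -1.033 4.047 2.486
v -0.126 5.021 1.172
v -1.331 4.103 2.181
v -0.323 4.886 0.814
v -1.527 3.967 1.823
v -0.365 4.596 0.5
v -1.569 3.677 1.509
v -0.242 4.229 0.313
v -1.446 3.311 1.322
v 0.014 3.884 0.304
v -1.191 2.965 1.313
v 0.333 3.653 0.474
v -0.871 2.734 1.483
v 0.631 3.597 0.779
v -0.574 2.679 1.788
v 0.827 3.733 1.137
v -0.377 2.814 2.146
v -1.81 0.125 -2.786
v -1.54 0.516 -3.392
v -1.45 0.855 -2.154
v -2.033 0.667 -3.285
v -2.422 0.565 -2.945
v -2.525 0.257 -2.53
v -2.293 -0.113 -2.235
v -1.836 -0.371 -2.197
v -1.366 -0.397 -2.435
v -1.105 -0.179 -2.837
v -1.173 0.181 -3.214
v 3.305 -2.077 -1.214
v 2.722 -3.235 -0.209
v 2.657 -1.547 -0.979
v 2.074 -2.705 0.026
v 4.406 -1.375 0.234
v 3.823 -2.533 1.239
v 3.758 -0.845 0.469
v 3.175 -2.003 1.474
f 2 1 5
f 2 5 3
f 3 5 6
f 3 6 4
f 5 1 7
f 5 7 6
f 6 7 8
f 6 8 4
f 7 1 9
f 7 9 8
f 8 9 10
f 8 10 4
f 9 1 11
f 9 11 10
f 10 11 12
f 10 12 4
f 11 1 13
f 11 13 12
f 12 13 14
f 12 14 4
f 13 1 15
f 13 15 14
f 14 15 16
f 14 16 4
f 15 1 17
f 15 17 16
f 16 17 18
f 16 18 4
f 17 1 19
f 17 19 18
f 18 19 20
f 18 20 4
f 19 1 21
f 19 21 20
f 20 21 22
f 20 22 4
f 21 1 23
f 21 23 22
f 22 23 24
f 22 24 4
f 23 1 25
f 23 25 24
f 24 25 26
f 24 26 4
f 25 1 2
f 25 2 26
f 26 2 3
f 26 3 4
f 28 27 30
f 28 30 29
f 30 27 31
f 30 31 29
f 31 27 32
f 31 32 29
f 32 27 33
f 32 33 29
f 33 27 34
f 33 34 29
f 34 27 35
f 34 35 29
f 35 27 36
f 35 36 29
f 36 27 37
f 36 37 29
f 37 27 28
f 37 28 29
f 39 41 38
f 42 39 38
f 38 41 40
f 40 42 38
f 39 45 41
f 43 39 42
f 43 45 39
f 41 45 40
f 44 42 40
f 40 45 44
f 44 43 42
f 45 43 44



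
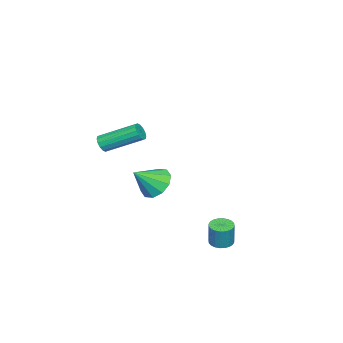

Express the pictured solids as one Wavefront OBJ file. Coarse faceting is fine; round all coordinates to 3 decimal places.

v -0.073 2.593 -4.446
v 0.32 2.127 -4.48
v 0.566 2.242 -3.208
v 0.173 2.707 -3.174
v 0.463 2.313 -4.524
v 0.709 2.427 -3.253
v 0.524 2.54 -4.557
v 0.771 2.655 -3.285
v 0.495 2.776 -4.572
v 0.741 2.891 -3.301
v 0.379 2.984 -4.568
v 0.625 3.098 -3.297
v 0.194 3.132 -4.546
v 0.44 3.247 -3.275
v -0.032 3.198 -4.508
v 0.215 3.313 -3.237
v -0.263 3.172 -4.461
v -0.017 3.287 -3.19
v -0.466 3.058 -4.412
v -0.22 3.173 -3.14
v -0.609 2.873 -4.367
v -0.363 2.987 -3.096
v -0.671 2.645 -4.335
v -0.424 2.76 -3.063
v -0.641 2.409 -4.319
v -0.395 2.524 -3.048
v -0.525 2.202 -4.323
v -0.279 2.316 -3.052
v -0.34 2.053 -4.345
v -0.094 2.168 -3.074
v -0.115 1.987 -4.383
v 0.132 2.102 -3.112
v 0.117 2.013 -4.43
v 0.363 2.128 -3.159
v -4.408 -3.044 -3.711
v -3.607 -2.797 -4.326
v -3.352 -3.776 -2.629
v -3.696 -2.313 -3.912
v -4.057 -2.109 -3.421
v -4.552 -2.261 -3.041
v -4.992 -2.713 -2.916
v -5.209 -3.291 -3.096
v -5.121 -3.774 -3.51
v -4.76 -3.978 -4.001
v -4.264 -3.826 -4.381
v -3.824 -3.374 -4.505
v 2.352 -2.416 2.081
v 2.805 -2.411 2.315
v 2.301 -0.66 3.254
v 1.848 -0.664 3.019
v 2.843 -2.279 2.09
v 2.339 -0.528 3.029
v 2.75 -2.184 1.862
v 2.246 -0.433 2.801
v 2.55 -2.151 1.693
v 2.046 -0.399 2.631
v 2.297 -2.189 1.627
v 1.793 -0.437 2.566
v 2.059 -2.287 1.684
v 1.555 -0.536 2.622
v 1.899 -2.42 1.846
v 1.395 -0.669 2.785
v 1.861 -2.552 2.071
v 1.357 -0.801 3.01
v 1.954 -2.647 2.299
v 1.45 -0.896 3.238
v 2.154 -2.681 2.469
v 1.65 -0.929 3.407
v 2.407 -2.643 2.534
v 1.903 -0.891 3.473
v 2.645 -2.544 2.478
v 2.141 -0.793 3.416
f 2 1 5
f 2 5 3
f 3 5 6
f 3 6 4
f 5 1 7
f 5 7 6
f 6 7 8
f 6 8 4
f 7 1 9
f 7 9 8
f 8 9 10
f 8 10 4
f 9 1 11
f 9 11 10
f 10 11 12
f 10 12 4
f 11 1 13
f 11 13 12
f 12 13 14
f 12 14 4
f 13 1 15
f 13 15 14
f 14 15 16
f 14 16 4
f 15 1 17
f 15 17 16
f 16 17 18
f 16 18 4
f 17 1 19
f 17 19 18
f 18 19 20
f 18 20 4
f 19 1 21
f 19 21 20
f 20 21 22
f 20 22 4
f 21 1 23
f 21 23 22
f 22 23 24
f 22 24 4
f 23 1 25
f 23 25 24
f 24 25 26
f 24 26 4
f 25 1 27
f 25 27 26
f 26 27 28
f 26 28 4
f 27 1 29
f 27 29 28
f 28 29 30
f 28 30 4
f 29 1 31
f 29 31 30
f 30 31 32
f 30 32 4
f 31 1 33
f 31 33 32
f 32 33 34
f 32 34 4
f 33 1 2
f 33 2 34
f 34 2 3
f 34 3 4
f 36 35 38
f 36 38 37
f 38 35 39
f 38 39 37
f 39 35 40
f 39 40 37
f 40 35 41
f 40 41 37
f 41 35 42
f 41 42 37
f 42 35 43
f 42 43 37
f 43 35 44
f 43 44 37
f 44 35 45
f 44 45 37
f 45 35 46
f 45 46 37
f 46 35 36
f 46 36 37
f 48 47 51
f 48 51 49
f 49 51 52
f 49 52 50
f 51 47 53
f 51 53 52
f 52 53 54
f 52 54 50
f 53 47 55
f 53 55 54
f 54 55 56
f 54 56 50
f 55 47 57
f 55 57 56
f 56 57 58
f 56 58 50
f 57 47 59
f 57 59 58
f 58 59 60
f 58 60 50
f 59 47 61
f 59 61 60
f 60 61 62
f 60 62 50
f 61 47 63
f 61 63 62
f 62 63 64
f 62 64 50
f 63 47 65
f 63 65 64
f 64 65 66
f 64 66 50
f 65 47 67
f 65 67 66
f 66 67 68
f 66 68 50
f 67 47 69
f 67 69 68
f 68 69 70
f 68 70 50
f 69 47 71
f 69 71 70
f 70 71 72
f 70 72 50
f 71 47 48
f 71 48 72
f 72 48 49
f 72 49 50



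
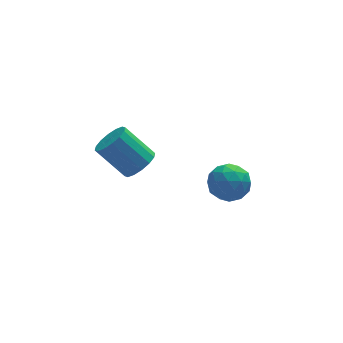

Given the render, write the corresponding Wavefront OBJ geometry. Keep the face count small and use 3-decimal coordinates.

v 1.342 2.523 -3.036
v 2.247 2.928 -3.71
v 2.173 0.772 -2.97
v 3.078 1.177 -3.644
v 2.948 1.567 -2.518
v 2.434 2.65 -2.559
v 1.986 1.05 -4.121
v 1.472 2.133 -4.162
v 2.645 2.017 -4.38
v 3.24 2.337 -3.39
v 1.18 1.363 -3.29
v 1.775 1.683 -2.3
v 1.722 2.879 -3.379
v 2.698 0.821 -3.301
v 2.622 1.05 -2.64
v 3.154 1.288 -3.036
v 1.832 2.716 -2.702
v 2.364 2.953 -3.098
v 2.776 2.154 -2.398
v 2.056 0.747 -3.582
v 2.588 0.984 -3.978
v 1.266 2.412 -3.644
v 1.798 2.65 -4.04
v 1.644 1.546 -4.282
v 2.487 2.582 -4.169
v 2.976 1.552 -4.13
v 2.334 1.478 -4.411
v 2.032 2.115 -4.434
v 2.837 2.77 -3.587
v 3.325 1.74 -3.548
v 3.249 1.97 -2.886
v 2.947 2.606 -2.91
v 3.071 2.234 -3.981
v 1.095 1.96 -3.132
v 1.583 0.93 -3.093
v 1.473 1.094 -3.77
v 1.171 1.73 -3.794
v 1.444 2.148 -2.55
v 1.933 1.118 -2.511
v 2.388 1.585 -2.246
v 2.086 2.222 -2.269
v 1.349 1.466 -2.699
v -2.85 -0.034 0.918
v -2.059 0.12 1.475
v -3.298 0.968 3
v -4.09 0.814 2.442
v -2.11 0.542 1.199
v -3.349 1.39 2.724
v -2.358 0.811 0.848
v -3.598 1.659 2.372
v -2.739 0.853 0.515
v -3.978 1.701 2.04
v -3.15 0.657 0.29
v -4.389 1.505 1.815
v -3.48 0.276 0.234
v -4.719 1.124 1.758
v -3.642 -0.188 0.36
v -4.881 0.66 1.885
v -3.591 -0.61 0.636
v -4.83 0.238 2.161
v -3.342 -0.879 0.988
v -4.582 -0.031 2.512
v -2.962 -0.921 1.32
v -4.201 -0.073 2.845
v -2.551 -0.725 1.545
v -3.79 0.123 3.07
v -2.221 -0.344 1.602
v -3.46 0.504 3.126
f 1 38 17
f 38 12 41
f 17 41 6
f 38 41 17
f 1 17 13
f 17 6 18
f 13 18 2
f 17 18 13
f 1 13 22
f 13 2 23
f 22 23 8
f 13 23 22
f 1 22 34
f 22 8 37
f 34 37 11
f 22 37 34
f 1 34 38
f 34 11 42
f 38 42 12
f 34 42 38
f 2 18 29
f 18 6 32
f 29 32 10
f 18 32 29
f 6 41 19
f 41 12 40
f 19 40 5
f 41 40 19
f 12 42 39
f 42 11 35
f 39 35 3
f 42 35 39
f 11 37 36
f 37 8 24
f 36 24 7
f 37 24 36
f 8 23 28
f 23 2 25
f 28 25 9
f 23 25 28
f 4 30 16
f 30 10 31
f 16 31 5
f 30 31 16
f 4 16 14
f 16 5 15
f 14 15 3
f 16 15 14
f 4 14 21
f 14 3 20
f 21 20 7
f 14 20 21
f 4 21 26
f 21 7 27
f 26 27 9
f 21 27 26
f 4 26 30
f 26 9 33
f 30 33 10
f 26 33 30
f 5 31 19
f 31 10 32
f 19 32 6
f 31 32 19
f 3 15 39
f 15 5 40
f 39 40 12
f 15 40 39
f 7 20 36
f 20 3 35
f 36 35 11
f 20 35 36
f 9 27 28
f 27 7 24
f 28 24 8
f 27 24 28
f 10 33 29
f 33 9 25
f 29 25 2
f 33 25 29
f 44 43 47
f 44 47 45
f 45 47 48
f 45 48 46
f 47 43 49
f 47 49 48
f 48 49 50
f 48 50 46
f 49 43 51
f 49 51 50
f 50 51 52
f 50 52 46
f 51 43 53
f 51 53 52
f 52 53 54
f 52 54 46
f 53 43 55
f 53 55 54
f 54 55 56
f 54 56 46
f 55 43 57
f 55 57 56
f 56 57 58
f 56 58 46
f 57 43 59
f 57 59 58
f 58 59 60
f 58 60 46
f 59 43 61
f 59 61 60
f 60 61 62
f 60 62 46
f 61 43 63
f 61 63 62
f 62 63 64
f 62 64 46
f 63 43 65
f 63 65 64
f 64 65 66
f 64 66 46
f 65 43 67
f 65 67 66
f 66 67 68
f 66 68 46
f 67 43 44
f 67 44 68
f 68 44 45
f 68 45 46



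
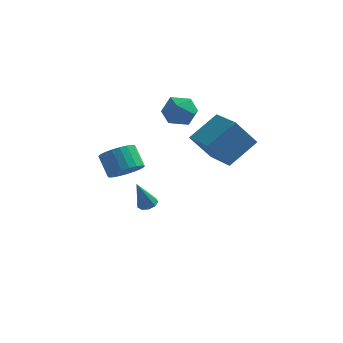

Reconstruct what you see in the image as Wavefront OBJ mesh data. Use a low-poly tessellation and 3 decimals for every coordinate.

v -0.91 0.128 -3.59
v -0.557 0.538 -3.382
v -1.37 -0.328 -1.91
v -0.92 0.688 -3.44
v -1.278 0.576 -3.569
v -1.464 0.254 -3.707
v -1.391 -0.126 -3.79
v -1.093 -0.388 -3.78
v -0.71 -0.408 -3.681
v -0.42 -0.177 -3.539
v -0.36 0.197 -3.421
v -1.669 -1.211 -0.487
v -0.794 -0.88 -0.134
v -1.477 -0.158 0.88
v -2.351 -0.489 0.527
v -0.893 -0.585 -0.41
v -1.575 0.137 0.604
v -1.126 -0.399 -0.7
v -1.808 0.323 0.315
v -1.453 -0.353 -0.953
v -2.135 0.369 0.062
v -1.817 -0.455 -1.125
v -2.5 0.267 -0.111
v -2.155 -0.688 -1.187
v -2.838 0.034 -0.173
v -2.41 -1.012 -1.128
v -3.093 -0.29 -0.114
v -2.536 -1.37 -0.958
v -3.219 -0.648 0.056
v -2.512 -1.7 -0.707
v -3.195 -0.978 0.307
v -2.343 -1.946 -0.418
v -3.026 -1.224 0.597
v -2.057 -2.065 -0.141
v -2.739 -1.343 0.874
v -1.703 -2.036 0.077
v -2.386 -1.314 1.091
v -1.344 -1.865 0.197
v -2.027 -1.143 1.211
v -1.041 -1.58 0.198
v -1.724 -0.858 1.212
v -0.846 -1.232 0.081
v -1.529 -0.51 1.096
v 2.844 -1.854 1.557
v 1.837 -2.318 3.062
v 3.967 -0.627 2.685
v 2.96 -1.092 4.191
v 4.08 -3.328 1.929
v 3.073 -3.793 3.435
v 5.203 -2.102 3.058
v 4.196 -2.566 4.563
v 0.017 0.274 3.582
v 0.853 0.457 2.989
v 0.887 -0.877 4.451
v 1.723 -0.694 3.858
v 1.39 0.031 4.527
v 0.853 0.742 3.99
v 0.887 -1.162 3.45
v 0.35 -0.451 2.913
v 1.391 -0.43 2.907
v 1.701 0.307 3.573
v 0.039 -0.727 3.867
v 0.349 0.01 4.533
f 2 1 4
f 2 4 3
f 4 1 5
f 4 5 3
f 5 1 6
f 5 6 3
f 6 1 7
f 6 7 3
f 7 1 8
f 7 8 3
f 8 1 9
f 8 9 3
f 9 1 10
f 9 10 3
f 10 1 11
f 10 11 3
f 11 1 2
f 11 2 3
f 13 12 16
f 13 16 14
f 14 16 17
f 14 17 15
f 16 12 18
f 16 18 17
f 17 18 19
f 17 19 15
f 18 12 20
f 18 20 19
f 19 20 21
f 19 21 15
f 20 12 22
f 20 22 21
f 21 22 23
f 21 23 15
f 22 12 24
f 22 24 23
f 23 24 25
f 23 25 15
f 24 12 26
f 24 26 25
f 25 26 27
f 25 27 15
f 26 12 28
f 26 28 27
f 27 28 29
f 27 29 15
f 28 12 30
f 28 30 29
f 29 30 31
f 29 31 15
f 30 12 32
f 30 32 31
f 31 32 33
f 31 33 15
f 32 12 34
f 32 34 33
f 33 34 35
f 33 35 15
f 34 12 36
f 34 36 35
f 35 36 37
f 35 37 15
f 36 12 38
f 36 38 37
f 37 38 39
f 37 39 15
f 38 12 40
f 38 40 39
f 39 40 41
f 39 41 15
f 40 12 42
f 40 42 41
f 41 42 43
f 41 43 15
f 42 12 13
f 42 13 43
f 43 13 14
f 43 14 15
f 45 47 44
f 48 45 44
f 44 47 46
f 46 48 44
f 45 51 47
f 49 45 48
f 49 51 45
f 47 51 46
f 50 48 46
f 46 51 50
f 50 49 48
f 51 49 50
f 52 63 57
f 52 57 53
f 52 53 59
f 52 59 62
f 52 62 63
f 53 57 61
f 57 63 56
f 63 62 54
f 62 59 58
f 59 53 60
f 55 61 56
f 55 56 54
f 55 54 58
f 55 58 60
f 55 60 61
f 56 61 57
f 54 56 63
f 58 54 62
f 60 58 59
f 61 60 53



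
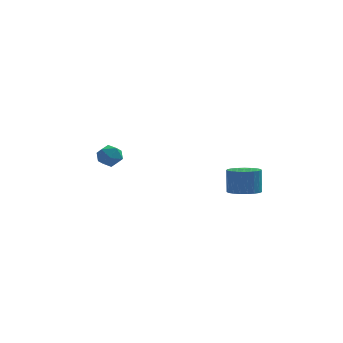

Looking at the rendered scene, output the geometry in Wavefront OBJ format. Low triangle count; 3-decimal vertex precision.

v -2.404 4.103 -0.841
v -1.855 3.863 -0.558
v -2.825 3.117 -0.862
v -2.276 2.877 -0.579
v -2.685 3.267 -0.232
v -2.425 3.876 -0.219
v -2.255 3.104 -1.201
v -1.995 3.713 -1.188
v -1.764 3.245 -0.78
v -2.029 3.346 -0.181
v -2.651 3.634 -1.239
v -2.916 3.735 -0.64
v 3.359 -1.957 -0.371
v 4.044 -1.775 -0.408
v 4.027 -1.481 0.693
v 3.341 -1.663 0.731
v 3.91 -1.522 -0.478
v 3.892 -1.228 0.623
v 3.68 -1.344 -0.529
v 3.662 -1.05 0.572
v 3.394 -1.272 -0.553
v 3.377 -0.978 0.548
v 3.103 -1.318 -0.545
v 3.086 -1.024 0.556
v 2.856 -1.475 -0.507
v 2.838 -1.181 0.594
v 2.695 -1.715 -0.446
v 2.678 -1.421 0.656
v 2.65 -1.997 -0.371
v 2.632 -1.703 0.73
v 2.727 -2.272 -0.297
v 2.709 -1.978 0.805
v 2.913 -2.493 -0.235
v 2.896 -2.199 0.867
v 3.176 -2.621 -0.196
v 3.159 -2.327 0.905
v 3.471 -2.634 -0.188
v 3.454 -2.34 0.913
v 3.747 -2.53 -0.212
v 3.729 -2.236 0.89
v 3.955 -2.327 -0.262
v 3.937 -2.033 0.839
v 4.06 -2.06 -0.332
v 4.043 -1.766 0.769
f 1 12 6
f 1 6 2
f 1 2 8
f 1 8 11
f 1 11 12
f 2 6 10
f 6 12 5
f 12 11 3
f 11 8 7
f 8 2 9
f 4 10 5
f 4 5 3
f 4 3 7
f 4 7 9
f 4 9 10
f 5 10 6
f 3 5 12
f 7 3 11
f 9 7 8
f 10 9 2
f 14 13 17
f 14 17 15
f 15 17 18
f 15 18 16
f 17 13 19
f 17 19 18
f 18 19 20
f 18 20 16
f 19 13 21
f 19 21 20
f 20 21 22
f 20 22 16
f 21 13 23
f 21 23 22
f 22 23 24
f 22 24 16
f 23 13 25
f 23 25 24
f 24 25 26
f 24 26 16
f 25 13 27
f 25 27 26
f 26 27 28
f 26 28 16
f 27 13 29
f 27 29 28
f 28 29 30
f 28 30 16
f 29 13 31
f 29 31 30
f 30 31 32
f 30 32 16
f 31 13 33
f 31 33 32
f 32 33 34
f 32 34 16
f 33 13 35
f 33 35 34
f 34 35 36
f 34 36 16
f 35 13 37
f 35 37 36
f 36 37 38
f 36 38 16
f 37 13 39
f 37 39 38
f 38 39 40
f 38 40 16
f 39 13 41
f 39 41 40
f 40 41 42
f 40 42 16
f 41 13 43
f 41 43 42
f 42 43 44
f 42 44 16
f 43 13 14
f 43 14 44
f 44 14 15
f 44 15 16



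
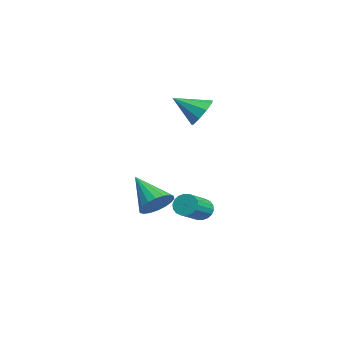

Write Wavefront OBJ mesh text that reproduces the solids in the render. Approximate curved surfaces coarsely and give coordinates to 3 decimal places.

v -0.416 -0.84 -3.508
v -0.007 -0.84 -4.088
v 1.206 -1.859 -3.232
v 0.796 -1.86 -2.652
v 0.095 -0.586 -3.929
v 1.307 -1.606 -3.074
v 0.096 -0.382 -3.688
v 1.308 -1.402 -2.832
v -0.005 -0.27 -3.41
v 1.207 -1.289 -2.555
v -0.187 -0.27 -3.152
v 1.025 -1.289 -2.297
v -0.415 -0.383 -2.964
v 0.797 -1.403 -2.109
v -0.643 -0.587 -2.884
v 0.57 -1.606 -2.029
v -0.826 -0.841 -2.928
v 0.387 -1.86 -2.072
v -0.927 -1.094 -3.086
v 0.285 -2.114 -2.231
v -0.928 -1.298 -3.328
v 0.284 -2.318 -2.472
v -0.827 -1.411 -3.605
v 0.385 -2.43 -2.75
v -0.645 -1.411 -3.863
v 0.567 -2.43 -3.008
v -0.417 -1.297 -4.051
v 0.795 -2.317 -3.196
v -0.19 -1.094 -4.131
v 1.023 -2.113 -3.276
v -0.366 -0.813 3.159
v 0.54 -1.118 3.07
v -0.754 -2.247 4.121
v 0.481 -0.743 3.605
v 0.026 -0.4 3.932
v -0.612 -0.251 3.897
v -1.136 -0.365 3.516
v -1.298 -0.688 2.969
v -1.025 -1.07 2.51
v -0.443 -1.332 2.355
v 0.175 -1.351 2.576
v 2.408 -3.515 -1.917
v 2.961 -3.262 -1.148
v 0.912 -4.365 -0.563
v 2.708 -2.911 -1.206
v 2.397 -2.679 -1.405
v 2.087 -2.613 -1.705
v 1.842 -2.726 -2.048
v 1.708 -2.995 -2.364
v 1.713 -3.366 -2.592
v 1.855 -3.768 -2.686
v 2.107 -4.119 -2.628
v 2.419 -4.35 -2.429
v 2.729 -4.416 -2.129
v 2.974 -4.304 -1.787
v 3.108 -4.035 -1.471
v 3.103 -3.663 -1.243
f 2 1 5
f 2 5 3
f 3 5 6
f 3 6 4
f 5 1 7
f 5 7 6
f 6 7 8
f 6 8 4
f 7 1 9
f 7 9 8
f 8 9 10
f 8 10 4
f 9 1 11
f 9 11 10
f 10 11 12
f 10 12 4
f 11 1 13
f 11 13 12
f 12 13 14
f 12 14 4
f 13 1 15
f 13 15 14
f 14 15 16
f 14 16 4
f 15 1 17
f 15 17 16
f 16 17 18
f 16 18 4
f 17 1 19
f 17 19 18
f 18 19 20
f 18 20 4
f 19 1 21
f 19 21 20
f 20 21 22
f 20 22 4
f 21 1 23
f 21 23 22
f 22 23 24
f 22 24 4
f 23 1 25
f 23 25 24
f 24 25 26
f 24 26 4
f 25 1 27
f 25 27 26
f 26 27 28
f 26 28 4
f 27 1 29
f 27 29 28
f 28 29 30
f 28 30 4
f 29 1 2
f 29 2 30
f 30 2 3
f 30 3 4
f 32 31 34
f 32 34 33
f 34 31 35
f 34 35 33
f 35 31 36
f 35 36 33
f 36 31 37
f 36 37 33
f 37 31 38
f 37 38 33
f 38 31 39
f 38 39 33
f 39 31 40
f 39 40 33
f 40 31 41
f 40 41 33
f 41 31 32
f 41 32 33
f 43 42 45
f 43 45 44
f 45 42 46
f 45 46 44
f 46 42 47
f 46 47 44
f 47 42 48
f 47 48 44
f 48 42 49
f 48 49 44
f 49 42 50
f 49 50 44
f 50 42 51
f 50 51 44
f 51 42 52
f 51 52 44
f 52 42 53
f 52 53 44
f 53 42 54
f 53 54 44
f 54 42 55
f 54 55 44
f 55 42 56
f 55 56 44
f 56 42 57
f 56 57 44
f 57 42 43
f 57 43 44



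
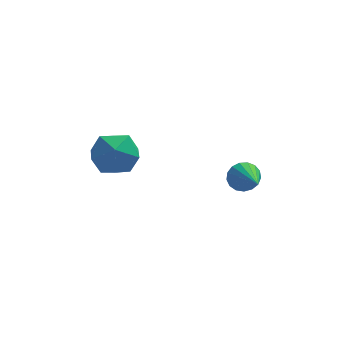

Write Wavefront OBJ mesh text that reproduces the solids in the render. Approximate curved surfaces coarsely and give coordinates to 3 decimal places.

v -3.001 3.22 -1.79
v -2.153 3.376 -2.373
v -2.187 2.024 -0.927
v -1.339 2.18 -1.51
v -1.648 2.91 -0.835
v -2.151 3.649 -1.369
v -2.189 1.751 -1.931
v -2.692 2.49 -2.465
v -1.651 2.468 -2.461
v -1.317 3.184 -1.783
v -3.023 2.216 -1.517
v -2.689 2.932 -0.839
v 2.218 1.061 -1.925
v 2.719 0.98 -2.298
v 2.522 -0.421 -1.195
v 2.832 1.122 -2.057
v 2.803 1.25 -1.785
v 2.641 1.334 -1.546
v 2.382 1.357 -1.393
v 2.085 1.311 -1.362
v 1.819 1.208 -1.46
v 1.645 1.072 -1.665
v 1.602 0.933 -1.929
v 1.7 0.823 -2.192
v 1.917 0.768 -2.394
v 2.203 0.78 -2.489
v 2.493 0.857 -2.454
f 1 12 6
f 1 6 2
f 1 2 8
f 1 8 11
f 1 11 12
f 2 6 10
f 6 12 5
f 12 11 3
f 11 8 7
f 8 2 9
f 4 10 5
f 4 5 3
f 4 3 7
f 4 7 9
f 4 9 10
f 5 10 6
f 3 5 12
f 7 3 11
f 9 7 8
f 10 9 2
f 14 13 16
f 14 16 15
f 16 13 17
f 16 17 15
f 17 13 18
f 17 18 15
f 18 13 19
f 18 19 15
f 19 13 20
f 19 20 15
f 20 13 21
f 20 21 15
f 21 13 22
f 21 22 15
f 22 13 23
f 22 23 15
f 23 13 24
f 23 24 15
f 24 13 25
f 24 25 15
f 25 13 26
f 25 26 15
f 26 13 27
f 26 27 15
f 27 13 14
f 27 14 15



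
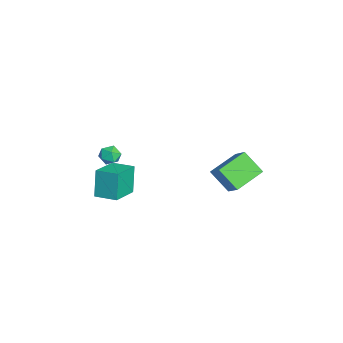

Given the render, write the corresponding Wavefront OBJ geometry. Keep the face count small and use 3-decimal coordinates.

v -2.06 -3.823 2.149
v -2.661 -3.678 3.915
v -1.326 -2.617 2.3
v -1.926 -2.472 4.065
v -0.474 -4.868 2.775
v -1.074 -4.723 4.54
v 0.261 -3.662 2.925
v -0.34 -3.517 4.691
v -4.278 -3.474 4.196
v -3.805 -3.07 3.784
v -4.175 -4.39 3.416
v -3.702 -3.986 3.004
v -3.493 -4.232 3.677
v -3.557 -3.665 4.159
v -4.423 -3.795 3.041
v -4.487 -3.228 3.523
v -3.895 -3.268 3.07
v -3.321 -3.538 3.462
v -4.659 -3.922 3.738
v -4.085 -4.192 4.13
v -1.71 4.356 3.055
v -2.462 3.392 4.265
v -0.642 4.724 4.012
v -1.394 3.76 5.222
v -0.626 2.76 2.458
v -1.378 1.796 3.668
v 0.442 3.128 3.415
v -0.31 2.164 4.625
f 2 4 1
f 5 2 1
f 1 4 3
f 3 5 1
f 2 8 4
f 6 2 5
f 6 8 2
f 4 8 3
f 7 5 3
f 3 8 7
f 7 6 5
f 8 6 7
f 9 20 14
f 9 14 10
f 9 10 16
f 9 16 19
f 9 19 20
f 10 14 18
f 14 20 13
f 20 19 11
f 19 16 15
f 16 10 17
f 12 18 13
f 12 13 11
f 12 11 15
f 12 15 17
f 12 17 18
f 13 18 14
f 11 13 20
f 15 11 19
f 17 15 16
f 18 17 10
f 22 24 21
f 25 22 21
f 21 24 23
f 23 25 21
f 22 28 24
f 26 22 25
f 26 28 22
f 24 28 23
f 27 25 23
f 23 28 27
f 27 26 25
f 28 26 27



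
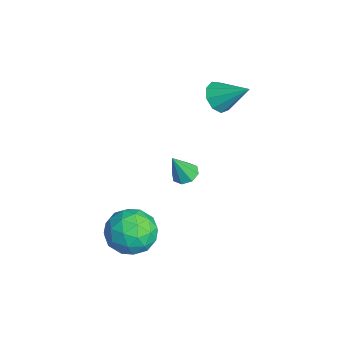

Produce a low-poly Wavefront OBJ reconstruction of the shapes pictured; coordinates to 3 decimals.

v -0.15 -2.462 -2.02
v 0.569 -3.402 -1.832
v -1.429 -3.618 -2.908
v -0.71 -4.558 -2.72
v -1.265 -4.033 -1.796
v -0.474 -3.318 -1.247
v -0.386 -3.702 -3.493
v 0.405 -2.987 -2.944
v 0.423 -4.168 -2.742
v -0.12 -4.373 -1.693
v -0.74 -2.647 -3.047
v -1.283 -2.852 -1.998
v 0.322 -2.83 -1.848
v -1.182 -4.19 -2.892
v -1.508 -3.881 -2.349
v -1.085 -4.434 -2.238
v -0.291 -2.781 -1.504
v 0.131 -3.334 -1.394
v -0.946 -3.705 -1.372
v -0.991 -3.686 -3.346
v -0.569 -4.239 -3.236
v 0.225 -2.586 -2.502
v 0.648 -3.139 -2.391
v 0.086 -3.315 -3.368
v 0.659 -3.834 -2.272
v -0.093 -4.513 -2.794
v 0.097 -4.01 -3.249
v 0.562 -3.59 -2.926
v 0.34 -3.954 -1.656
v -0.412 -4.634 -2.178
v -0.738 -4.325 -1.635
v -0.273 -3.905 -1.312
v 0.254 -4.404 -2.191
v -0.448 -2.386 -2.562
v -1.2 -3.066 -3.084
v -0.587 -3.115 -3.428
v -0.122 -2.695 -3.105
v -0.767 -2.507 -1.946
v -1.519 -3.186 -2.468
v -1.422 -3.43 -1.814
v -0.957 -3.01 -1.491
v -1.114 -2.616 -2.549
v -4.154 1.001 2.444
v -3.461 0.571 2.353
v -3.326 2.119 3.456
v -3.499 0.962 1.952
v -3.842 1.371 1.781
v -4.332 1.607 1.921
v -4.738 1.56 2.305
v -4.871 1.251 2.754
v -4.668 0.826 3.058
v -4.225 0.482 3.075
v -3.748 0.382 2.796
v -2.684 -0.737 -1.104
v -2.086 -0.574 -1.106
v -2.516 -1.343 0.224
v -2.366 -0.239 -0.918
v -2.832 -0.196 -0.839
v -3.211 -0.47 -0.916
v -3.282 -0.901 -1.103
v -3.003 -1.235 -1.291
v -2.537 -1.278 -1.37
v -2.157 -1.004 -1.293
f 1 38 17
f 38 12 41
f 17 41 6
f 38 41 17
f 1 17 13
f 17 6 18
f 13 18 2
f 17 18 13
f 1 13 22
f 13 2 23
f 22 23 8
f 13 23 22
f 1 22 34
f 22 8 37
f 34 37 11
f 22 37 34
f 1 34 38
f 34 11 42
f 38 42 12
f 34 42 38
f 2 18 29
f 18 6 32
f 29 32 10
f 18 32 29
f 6 41 19
f 41 12 40
f 19 40 5
f 41 40 19
f 12 42 39
f 42 11 35
f 39 35 3
f 42 35 39
f 11 37 36
f 37 8 24
f 36 24 7
f 37 24 36
f 8 23 28
f 23 2 25
f 28 25 9
f 23 25 28
f 4 30 16
f 30 10 31
f 16 31 5
f 30 31 16
f 4 16 14
f 16 5 15
f 14 15 3
f 16 15 14
f 4 14 21
f 14 3 20
f 21 20 7
f 14 20 21
f 4 21 26
f 21 7 27
f 26 27 9
f 21 27 26
f 4 26 30
f 26 9 33
f 30 33 10
f 26 33 30
f 5 31 19
f 31 10 32
f 19 32 6
f 31 32 19
f 3 15 39
f 15 5 40
f 39 40 12
f 15 40 39
f 7 20 36
f 20 3 35
f 36 35 11
f 20 35 36
f 9 27 28
f 27 7 24
f 28 24 8
f 27 24 28
f 10 33 29
f 33 9 25
f 29 25 2
f 33 25 29
f 44 43 46
f 44 46 45
f 46 43 47
f 46 47 45
f 47 43 48
f 47 48 45
f 48 43 49
f 48 49 45
f 49 43 50
f 49 50 45
f 50 43 51
f 50 51 45
f 51 43 52
f 51 52 45
f 52 43 53
f 52 53 45
f 53 43 44
f 53 44 45
f 55 54 57
f 55 57 56
f 57 54 58
f 57 58 56
f 58 54 59
f 58 59 56
f 59 54 60
f 59 60 56
f 60 54 61
f 60 61 56
f 61 54 62
f 61 62 56
f 62 54 63
f 62 63 56
f 63 54 55
f 63 55 56



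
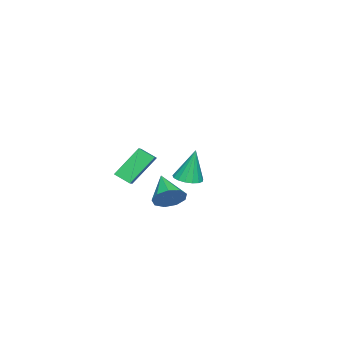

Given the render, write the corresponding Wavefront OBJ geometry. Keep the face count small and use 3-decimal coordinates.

v -3.056 -3.114 -3.984
v -2.433 -3.686 -3.829
v -3.224 -2.726 -1.876
v -2.231 -3.331 -3.878
v -2.217 -2.926 -3.952
v -2.396 -2.564 -4.033
v -2.726 -2.328 -4.102
v -3.132 -2.272 -4.145
v -3.52 -2.409 -4.151
v -3.802 -2.707 -4.118
v -3.913 -3.098 -4.055
v -3.828 -3.493 -3.976
v -3.566 -3.801 -3.898
v -3.187 -3.952 -3.84
v -2.778 -3.91 -3.816
v 3.423 -1.302 -2.656
v 4.118 -1.675 -2.162
v 2.177 -2.338 -1.684
v 3.905 -1.148 -1.876
v 3.466 -0.694 -1.954
v 3.008 -0.525 -2.361
v 2.744 -0.719 -2.906
v 2.798 -1.186 -3.335
v 3.145 -1.708 -3.445
v 3.622 -2.04 -3.187
v 4.006 -2.027 -2.68
v 4.024 -3.973 -1.182
v 3.011 -3.069 0.407
v 3.989 -3.113 -1.693
v 2.977 -2.21 -0.103
v 4.863 -3.71 -0.797
v 3.851 -2.807 0.793
v 4.829 -2.851 -1.307
v 3.816 -1.947 0.282
f 2 1 4
f 2 4 3
f 4 1 5
f 4 5 3
f 5 1 6
f 5 6 3
f 6 1 7
f 6 7 3
f 7 1 8
f 7 8 3
f 8 1 9
f 8 9 3
f 9 1 10
f 9 10 3
f 10 1 11
f 10 11 3
f 11 1 12
f 11 12 3
f 12 1 13
f 12 13 3
f 13 1 14
f 13 14 3
f 14 1 15
f 14 15 3
f 15 1 2
f 15 2 3
f 17 16 19
f 17 19 18
f 19 16 20
f 19 20 18
f 20 16 21
f 20 21 18
f 21 16 22
f 21 22 18
f 22 16 23
f 22 23 18
f 23 16 24
f 23 24 18
f 24 16 25
f 24 25 18
f 25 16 26
f 25 26 18
f 26 16 17
f 26 17 18
f 28 30 27
f 31 28 27
f 27 30 29
f 29 31 27
f 28 34 30
f 32 28 31
f 32 34 28
f 30 34 29
f 33 31 29
f 29 34 33
f 33 32 31
f 34 32 33

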